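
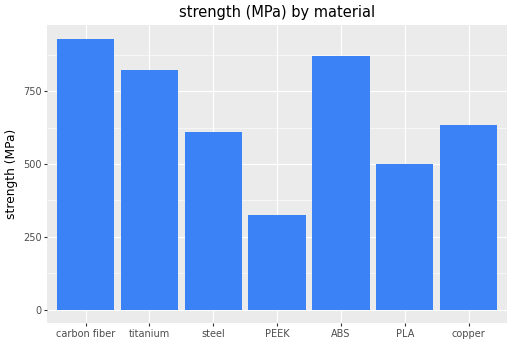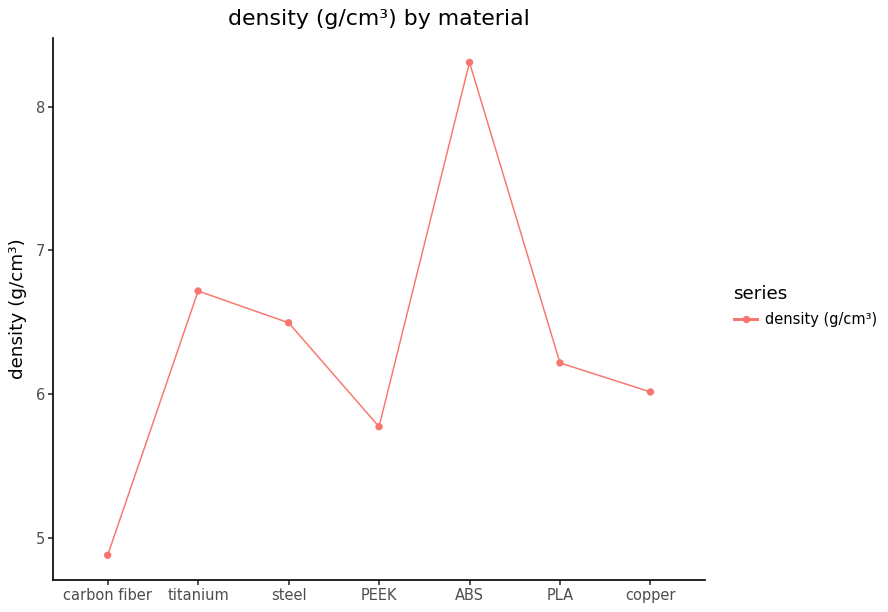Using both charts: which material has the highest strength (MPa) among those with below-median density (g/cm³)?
Chart 2 median density (g/cm³) ≈ 6; below-median materials: carbon fiber, PEEK, copper. Among those, carbon fiber has the highest strength (MPa) (≈ 900).

carbon fiber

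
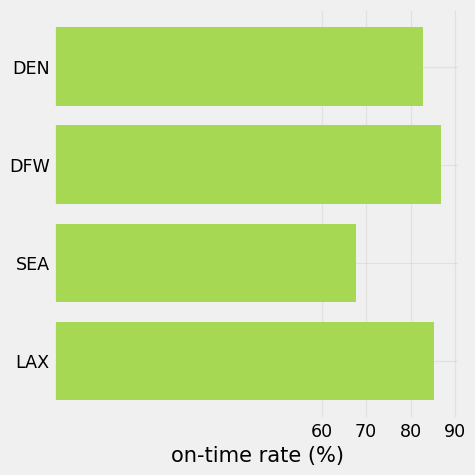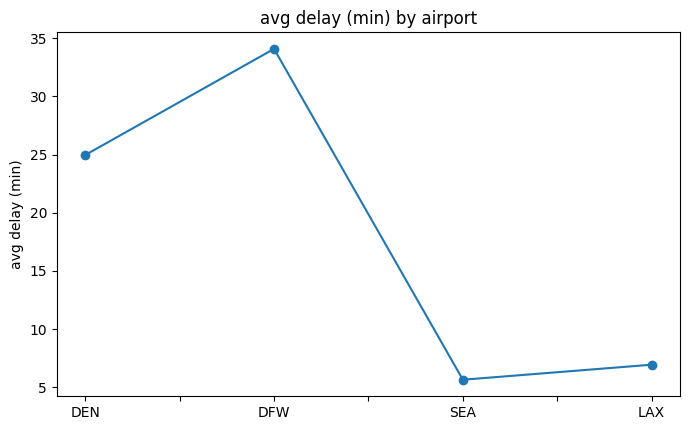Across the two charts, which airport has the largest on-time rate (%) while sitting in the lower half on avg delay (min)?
LAX

Chart 2 median avg delay (min) ≈ 15; below-median airports: SEA, LAX. Among those, LAX has the highest on-time rate (%) (≈ 90).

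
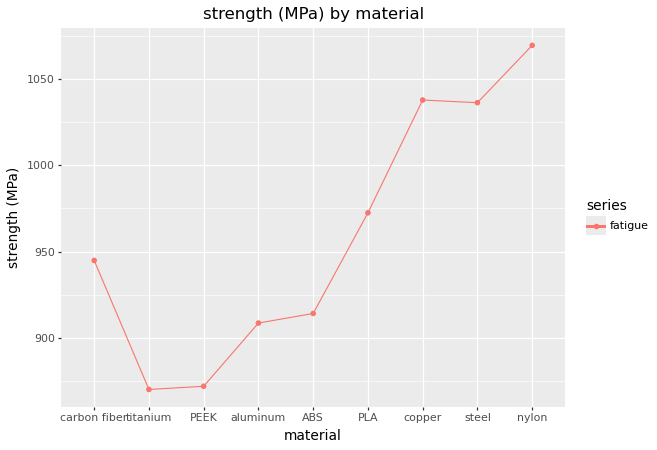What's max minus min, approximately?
Max nylon ≈ 1060, min titanium ≈ 880; range ≈ 180.

≈ 180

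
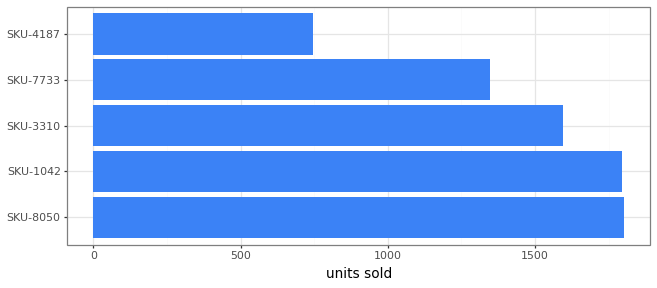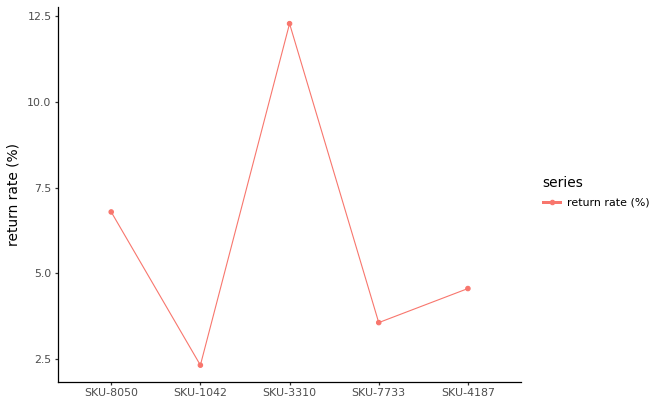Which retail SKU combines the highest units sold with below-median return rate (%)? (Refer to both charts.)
Chart 2 median return rate (%) ≈ 4; below-median retail SKUs: SKU-1042, SKU-7733. Among those, SKU-1042 has the highest units sold (≈ 1800).

SKU-1042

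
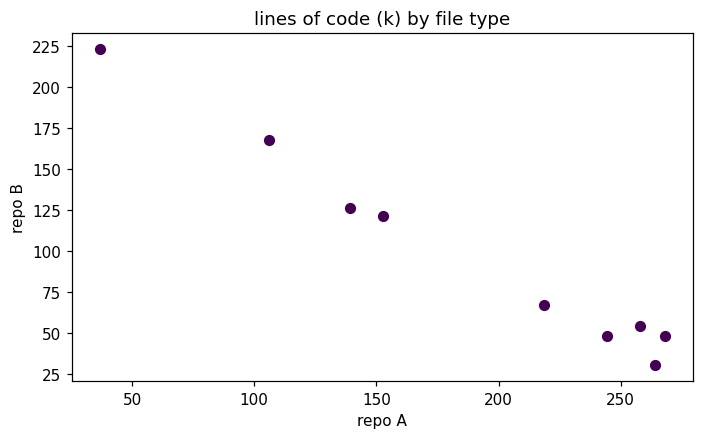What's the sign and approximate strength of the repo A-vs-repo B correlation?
negative, strong

Points are negatively correlated; strong (|r| ≈ 1.0).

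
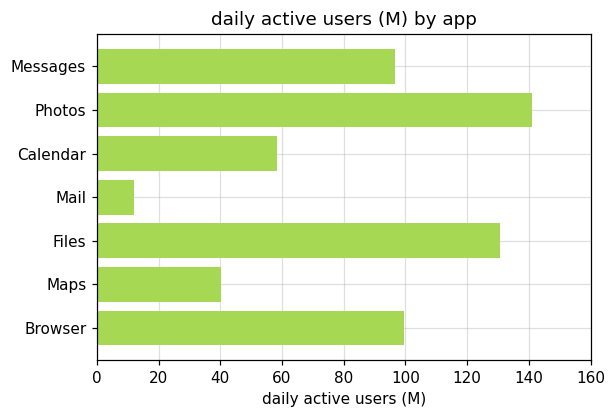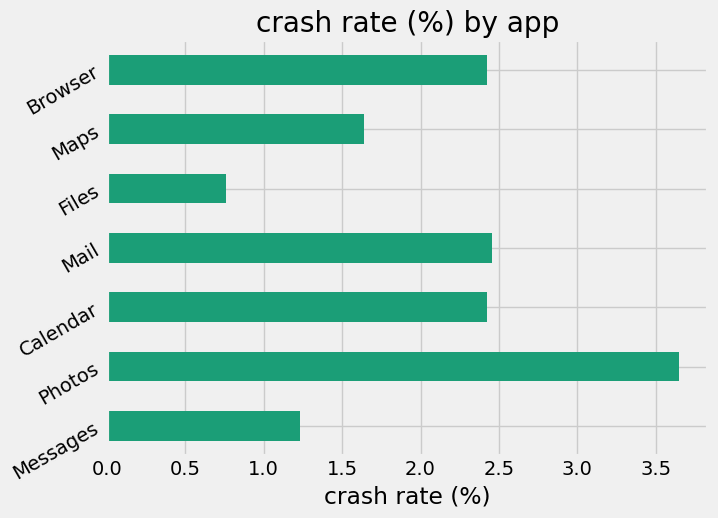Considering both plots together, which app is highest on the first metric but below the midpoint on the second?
Files

Chart 2 median crash rate (%) ≈ 2.5; below-median apps: Messages, Files, Maps. Among those, Files has the highest daily active users (M) (≈ 140).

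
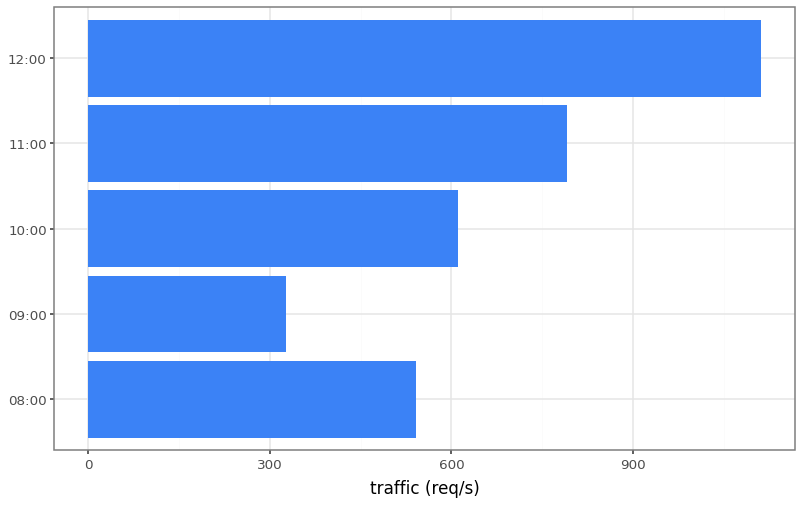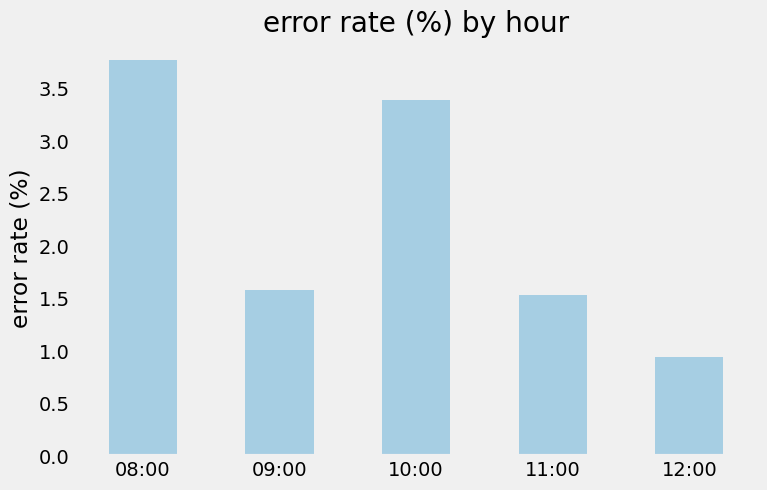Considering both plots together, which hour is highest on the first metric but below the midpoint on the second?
12:00

Chart 2 median error rate (%) ≈ 1.5; below-median hours: 11:00, 12:00. Among those, 12:00 has the highest traffic (req/s) (≈ 1200).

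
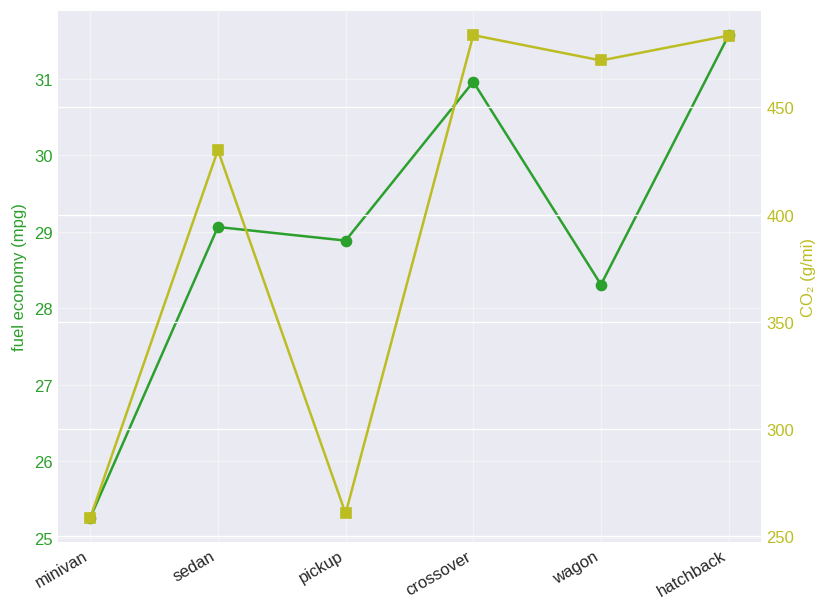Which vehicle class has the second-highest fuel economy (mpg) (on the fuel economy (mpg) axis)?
Top 3 (on the fuel economy (mpg) axis): hatchback ≈ 32, crossover ≈ 31, sedan ≈ 29.

crossover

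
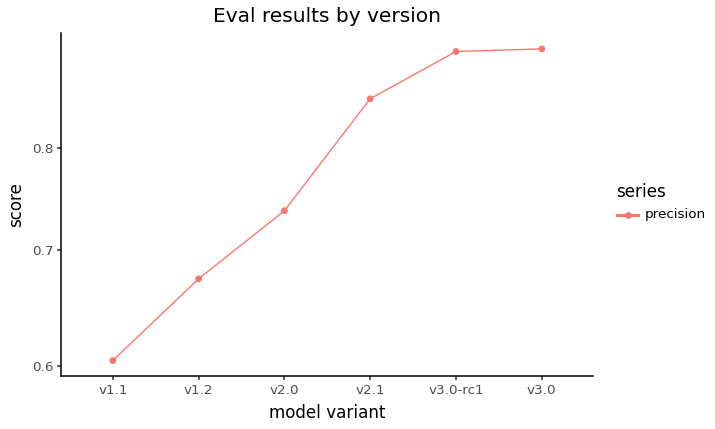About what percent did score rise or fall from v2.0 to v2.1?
≈ +13.3%

v2.0 ≈ 0.75, v2.1 ≈ 0.85; (0.85 − 0.75) / 0.75 ≈ +13.3%.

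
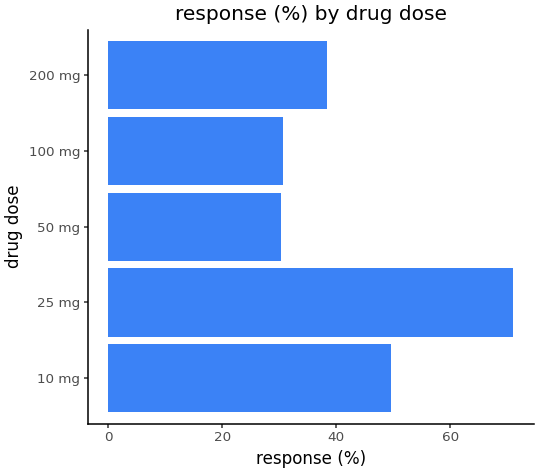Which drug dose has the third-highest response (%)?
Top 4: 25 mg ≈ 70, 10 mg ≈ 50, 200 mg ≈ 40, 100 mg ≈ 30.

200 mg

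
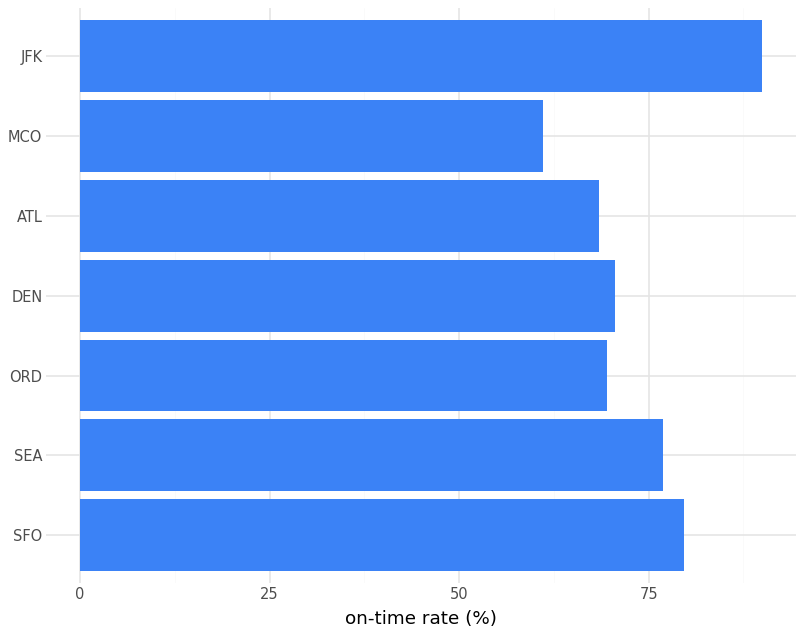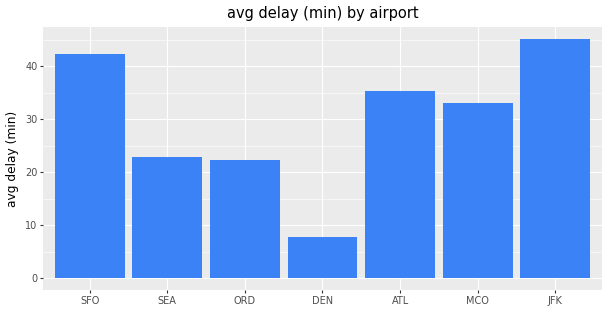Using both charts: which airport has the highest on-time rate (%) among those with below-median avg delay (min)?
SEA

Chart 2 median avg delay (min) ≈ 35; below-median airports: SEA, ORD, DEN. Among those, SEA has the highest on-time rate (%) (≈ 80).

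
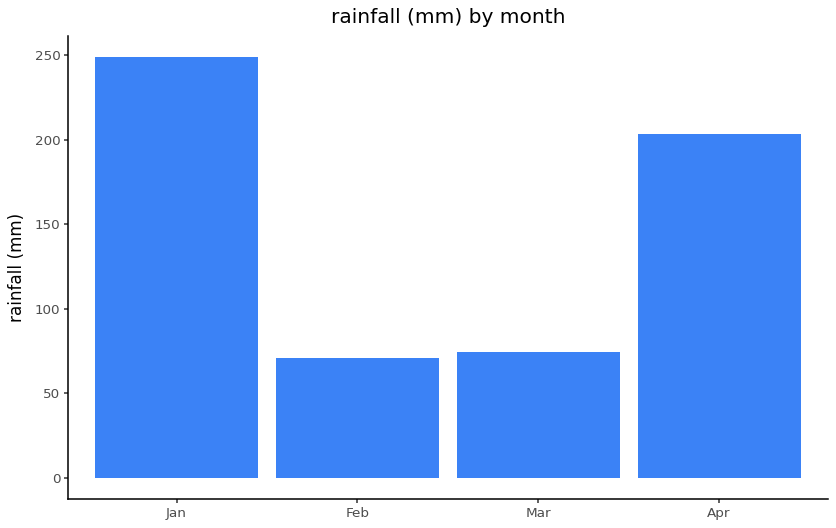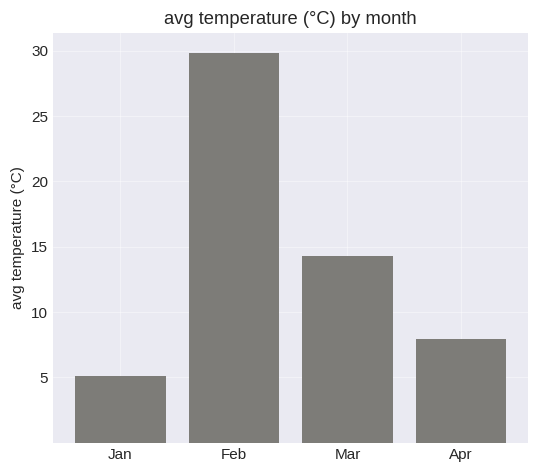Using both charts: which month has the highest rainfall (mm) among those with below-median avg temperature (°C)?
Chart 2 median avg temperature (°C) ≈ 10; below-median months: Jan, Apr. Among those, Jan has the highest rainfall (mm) (≈ 250).

Jan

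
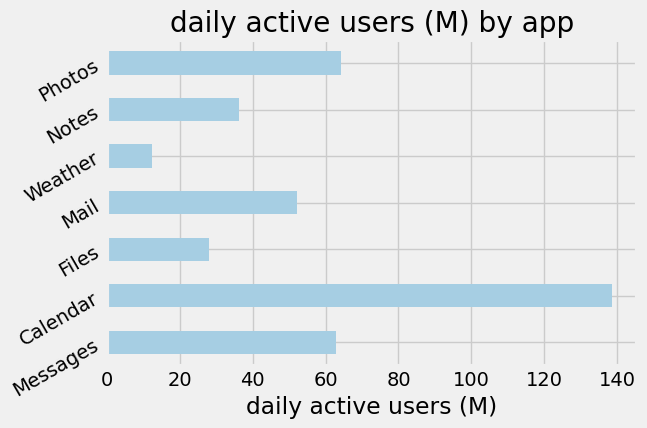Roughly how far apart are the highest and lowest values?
Max Calendar ≈ 140, min Weather ≈ 20; range ≈ 120.

≈ 120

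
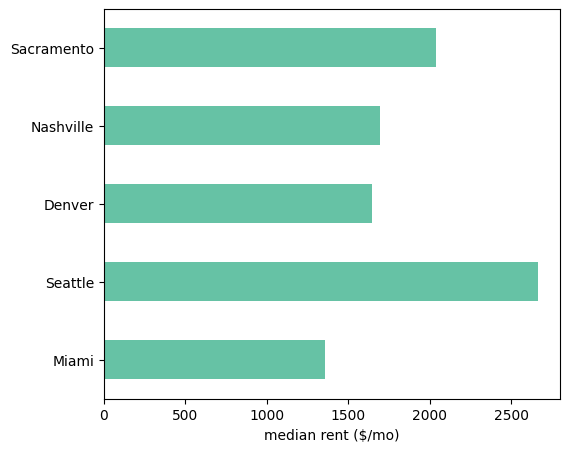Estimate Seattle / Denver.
Seattle ≈ 2500, Denver ≈ 1500; 2500/1500 ≈ 1.67.

≈ 1.67×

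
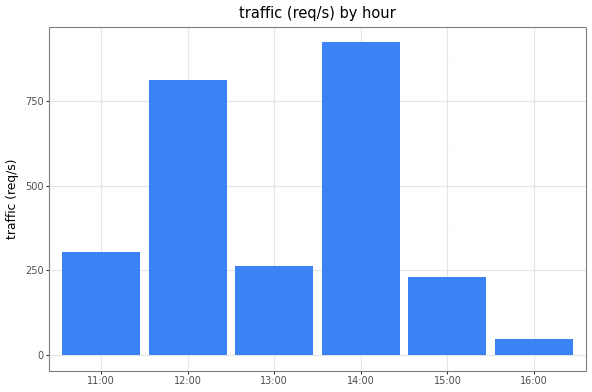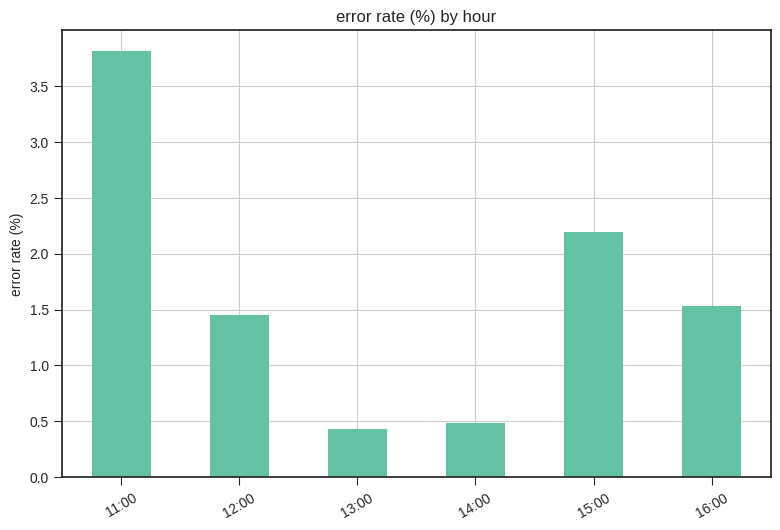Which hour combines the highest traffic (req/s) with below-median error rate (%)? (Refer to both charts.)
14:00

Chart 2 median error rate (%) ≈ 1.5; below-median hours: 12:00, 13:00, 14:00. Among those, 14:00 has the highest traffic (req/s) (≈ 900).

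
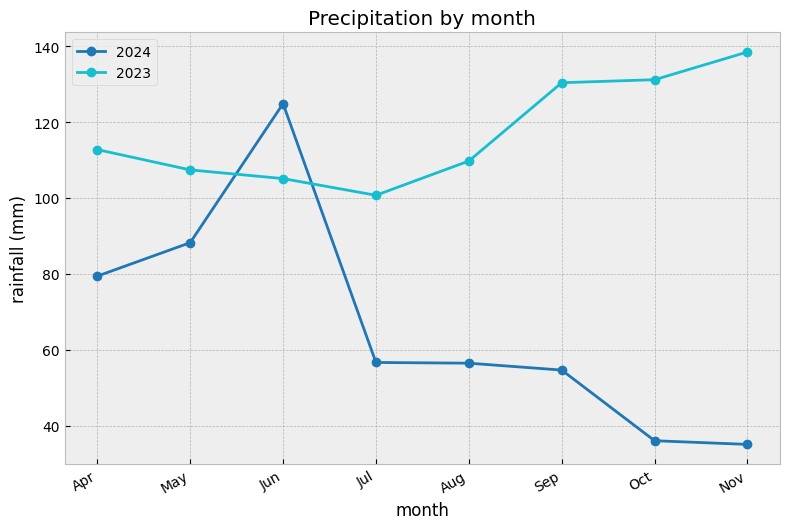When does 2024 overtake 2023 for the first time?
May: 2024 ≈ 90 vs 2023 ≈ 110 (not yet); Jun: 2024 ≈ 120 vs 2023 ≈ 110 (first crossover).

Jun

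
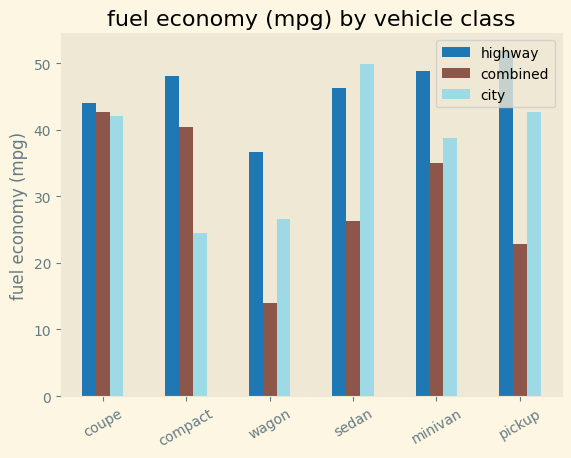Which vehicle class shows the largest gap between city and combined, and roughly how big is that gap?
sedan: city ≈ 50, combined ≈ 25 → gap ≈ 25. Next-largest (pickup) is only ≈ 20.

sedan, ≈ 25 mpg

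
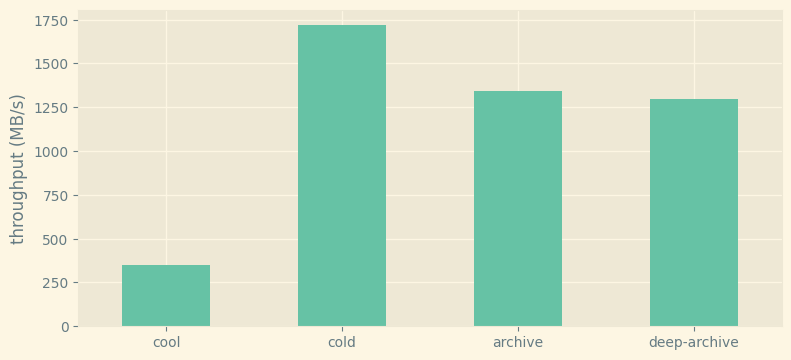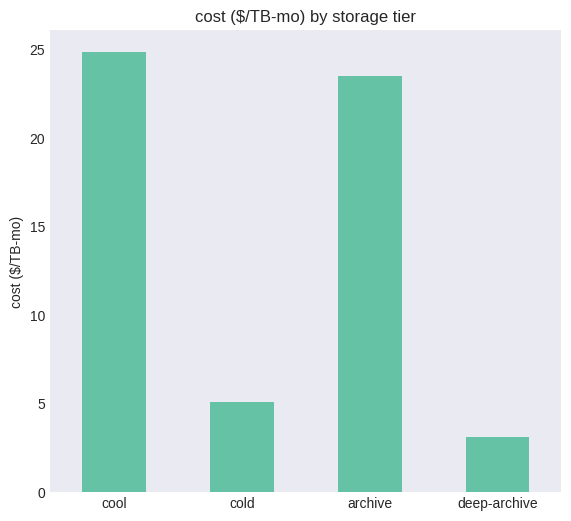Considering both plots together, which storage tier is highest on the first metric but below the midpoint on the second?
Chart 2 median cost ($/TB-mo) ≈ 15; below-median storage tiers: cold, deep-archive. Among those, cold has the highest throughput (MB/s) (≈ 1800).

cold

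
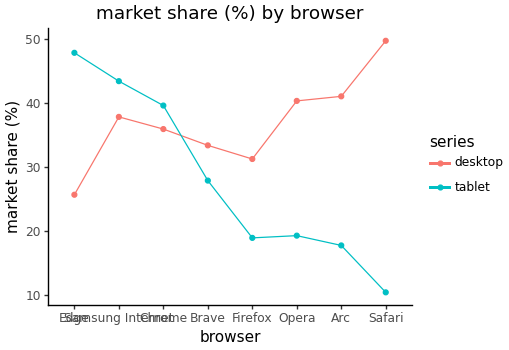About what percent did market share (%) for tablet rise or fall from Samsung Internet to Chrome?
≈ -11.1%

Samsung Internet ≈ 45, Chrome ≈ 40; (40 − 45) / 45 ≈ -11.1%.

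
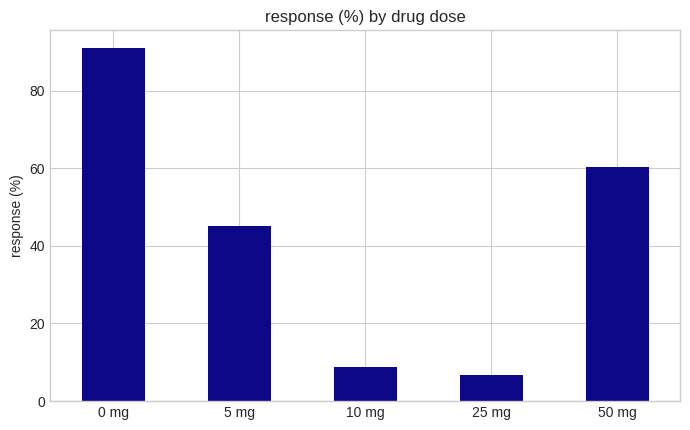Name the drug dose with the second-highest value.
Top 3: 0 mg ≈ 90, 50 mg ≈ 60, 5 mg ≈ 50.

50 mg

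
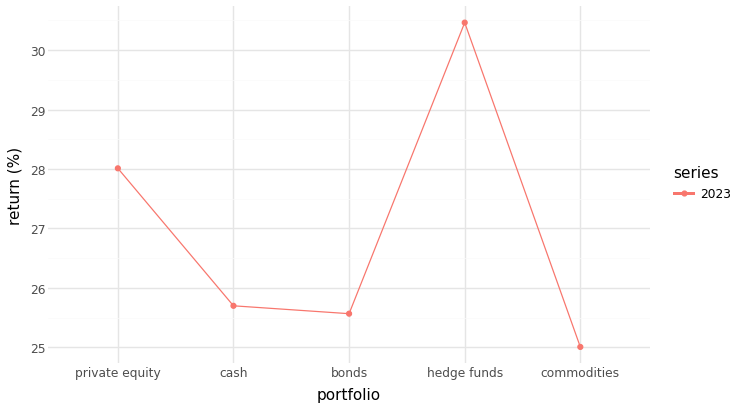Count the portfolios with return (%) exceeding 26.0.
Above 26.0: private equity, hedge funds.

2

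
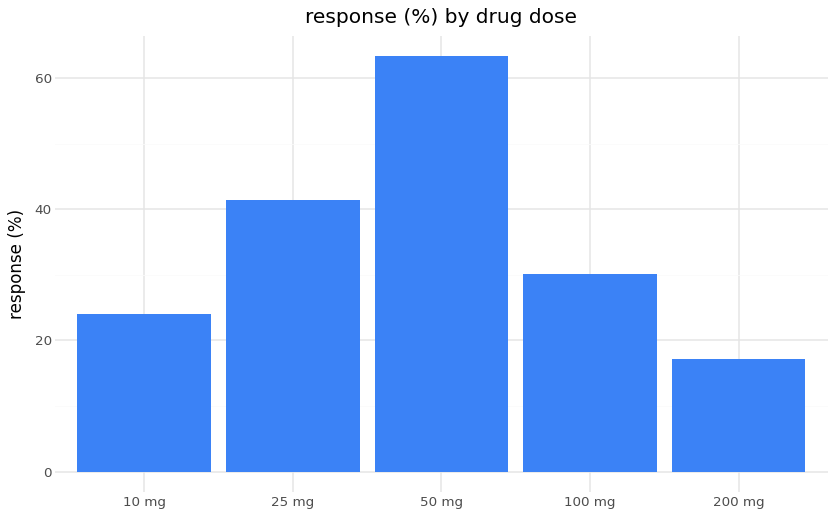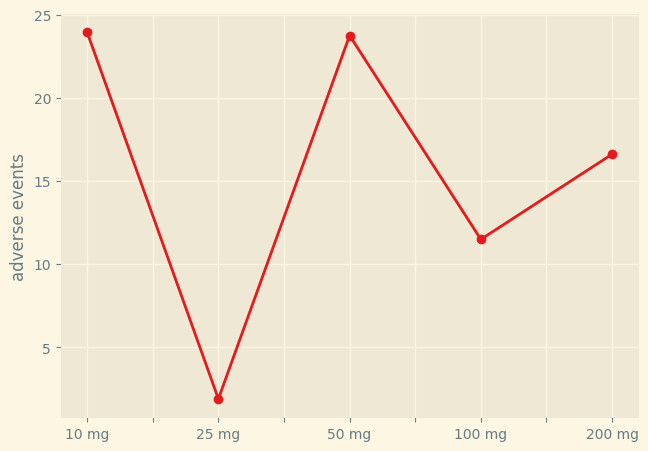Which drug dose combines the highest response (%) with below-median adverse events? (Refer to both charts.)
Chart 2 median adverse events ≈ 15; below-median drug doses: 25 mg, 100 mg. Among those, 25 mg has the highest response (%) (≈ 40).

25 mg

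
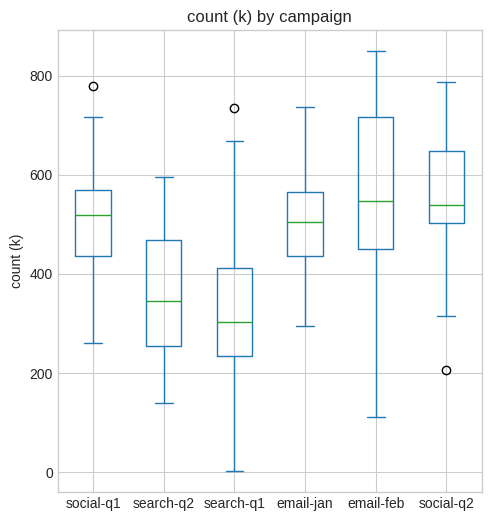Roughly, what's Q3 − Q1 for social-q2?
Q3 ≈ 650, Q1 ≈ 500; IQR ≈ 150.

≈ 150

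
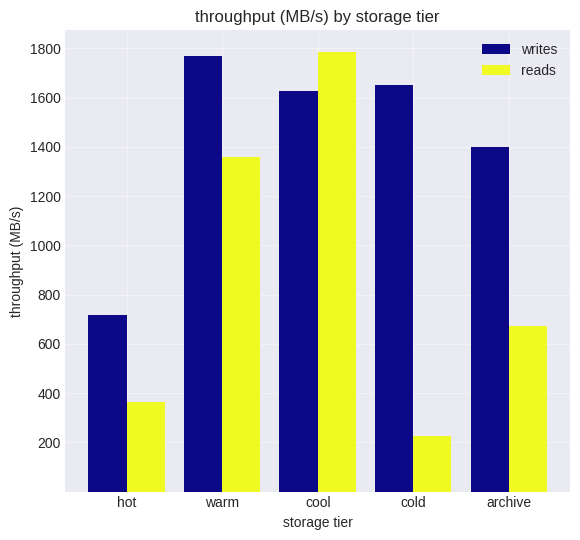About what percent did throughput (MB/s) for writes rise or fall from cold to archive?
cold ≈ 1600, archive ≈ 1400; (1400 − 1600) / 1600 ≈ -12.5%.

≈ -12.5%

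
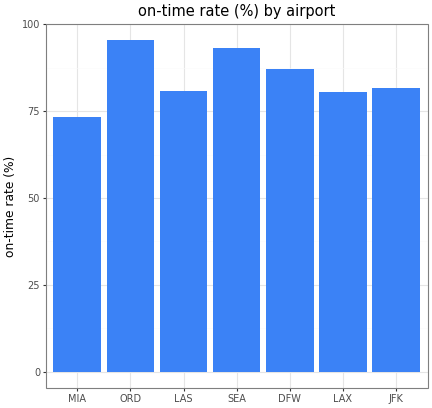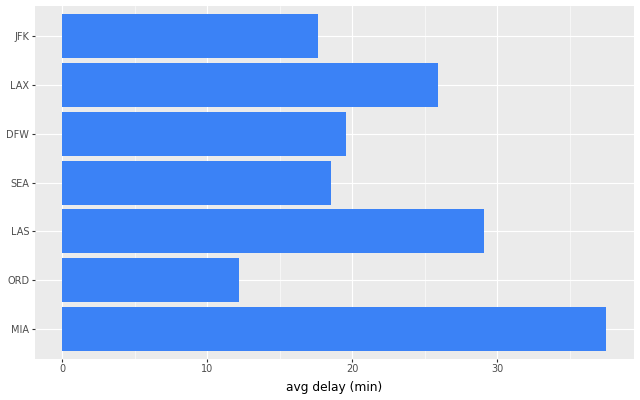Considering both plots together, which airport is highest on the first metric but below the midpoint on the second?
Chart 2 median avg delay (min) ≈ 20; below-median airports: ORD, SEA, JFK. Among those, ORD has the highest on-time rate (%) (≈ 100).

ORD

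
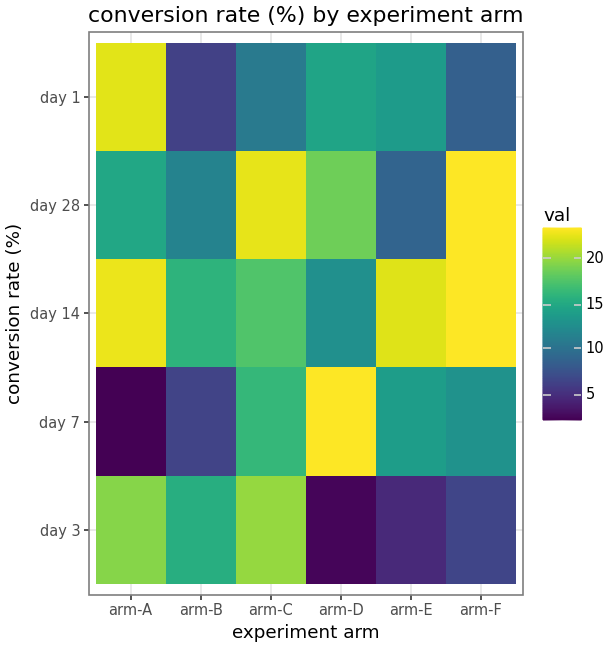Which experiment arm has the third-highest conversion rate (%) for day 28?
arm-D

Top 4 for day 28: arm-F ≈ 24, arm-C ≈ 22, arm-D ≈ 18, arm-A ≈ 14.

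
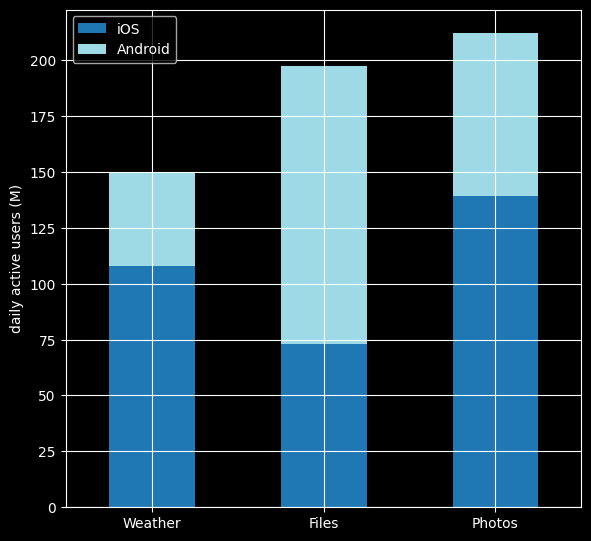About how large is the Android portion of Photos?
Android top ≈ 220, bottom ≈ 140; segment ≈ 80.

≈ 80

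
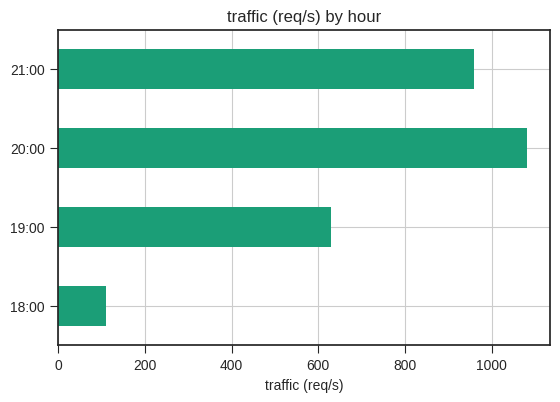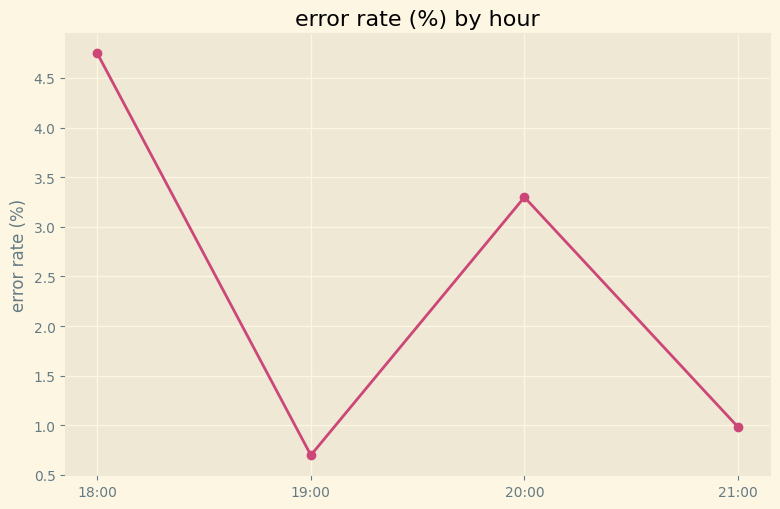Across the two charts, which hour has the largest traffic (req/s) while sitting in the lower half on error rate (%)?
Chart 2 median error rate (%) ≈ 2; below-median hours: 19:00, 21:00. Among those, 21:00 has the highest traffic (req/s) (≈ 1000).

21:00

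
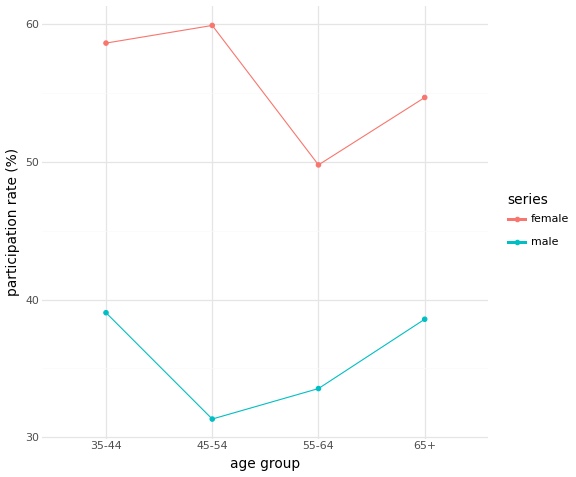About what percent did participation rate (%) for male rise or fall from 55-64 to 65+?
≈ +14.3%

55-64 ≈ 35, 65+ ≈ 40; (40 − 35) / 35 ≈ +14.3%.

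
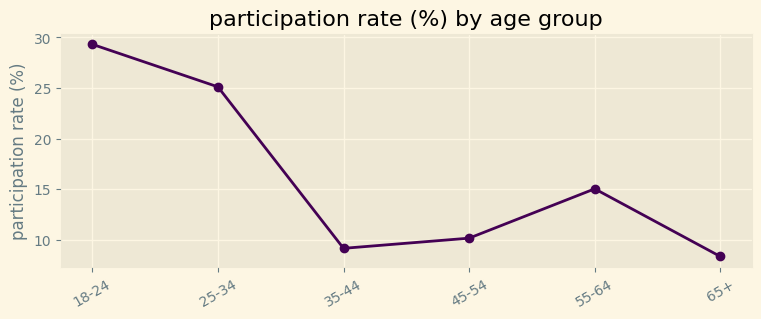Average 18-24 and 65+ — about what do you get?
(30 + 8) / 2 ≈ 19.

≈ 19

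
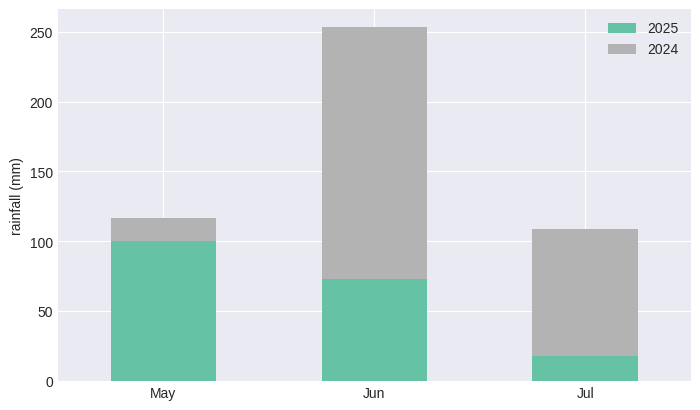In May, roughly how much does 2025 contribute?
2025 top ≈ 100, bottom ≈ 0; segment ≈ 100.

≈ 100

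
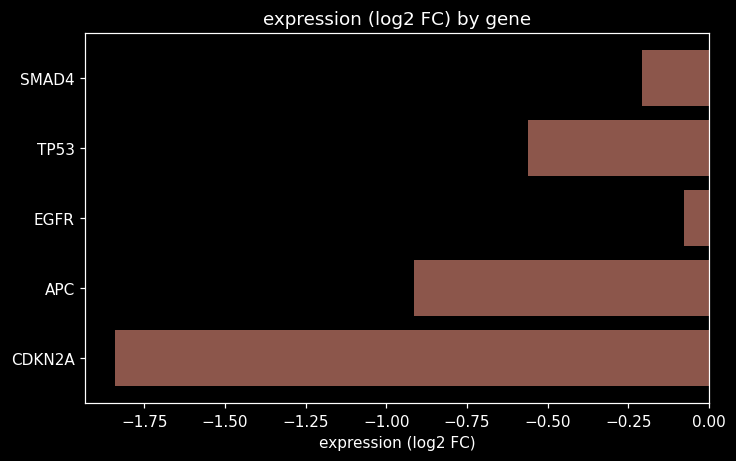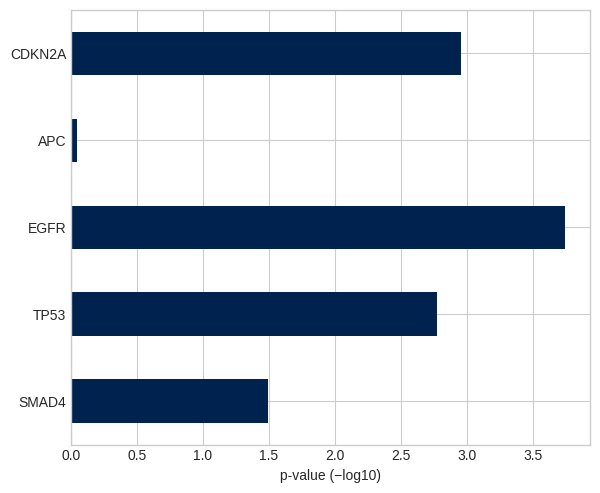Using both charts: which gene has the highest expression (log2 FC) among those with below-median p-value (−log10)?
SMAD4

Chart 2 median p-value (−log10) ≈ 3; below-median genes: SMAD4, APC. Among those, SMAD4 has the highest expression (log2 FC) (≈ 0).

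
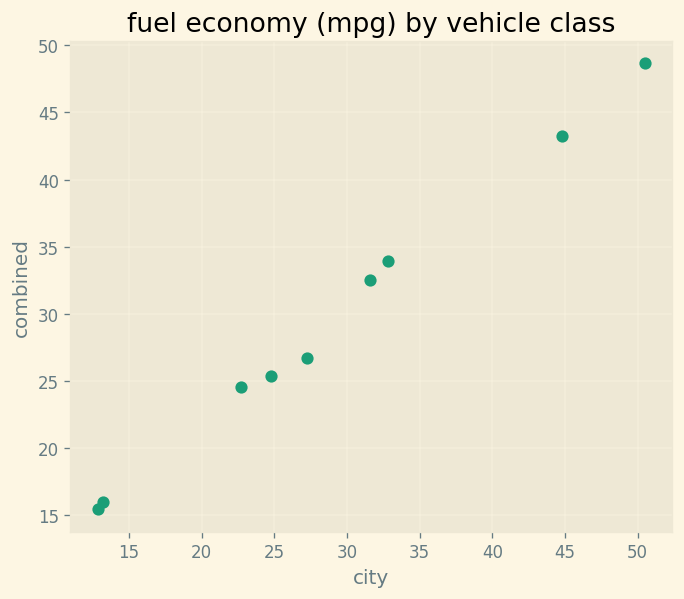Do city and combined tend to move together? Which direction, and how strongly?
Points are positively correlated; strong (|r| ≈ 1.0).

positive, strong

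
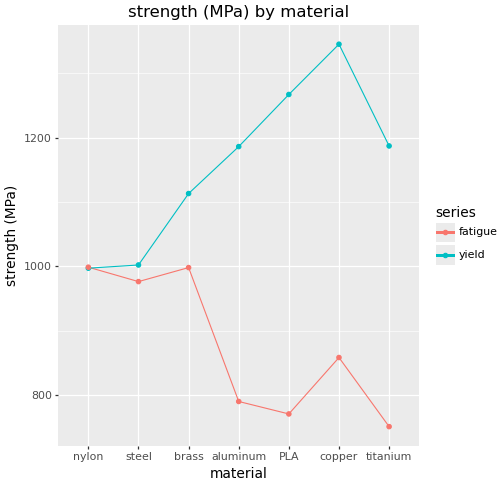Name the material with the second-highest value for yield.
Top 3 for yield: copper ≈ 1350, PLA ≈ 1250, titanium ≈ 1200.

PLA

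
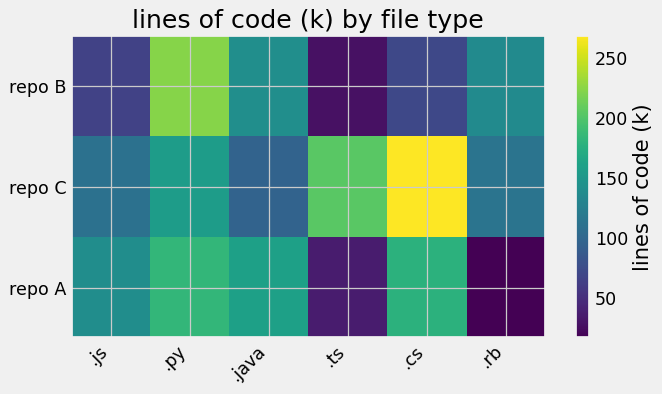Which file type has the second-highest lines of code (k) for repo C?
.ts

Top 3 for repo C: .cs ≈ 275, .ts ≈ 200, .py ≈ 150.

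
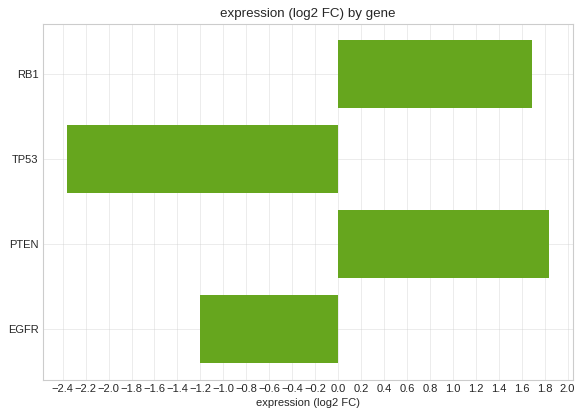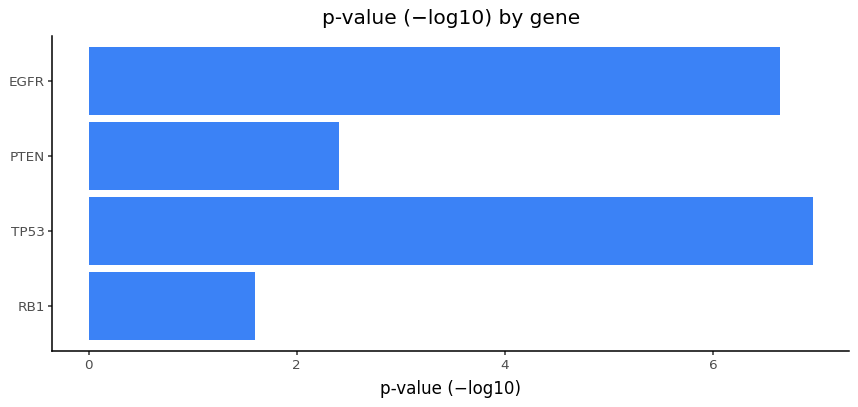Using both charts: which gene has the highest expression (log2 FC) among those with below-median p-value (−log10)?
Chart 2 median p-value (−log10) ≈ 5; below-median genes: RB1, PTEN. Among those, PTEN has the highest expression (log2 FC) (≈ 1.8).

PTEN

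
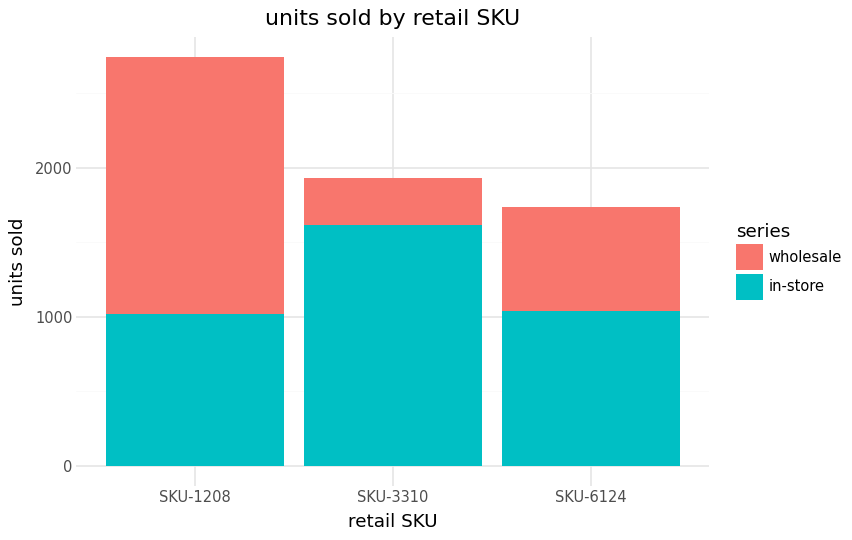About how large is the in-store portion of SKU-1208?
≈ 1000

in-store top ≈ 1000, bottom ≈ 0; segment ≈ 1000.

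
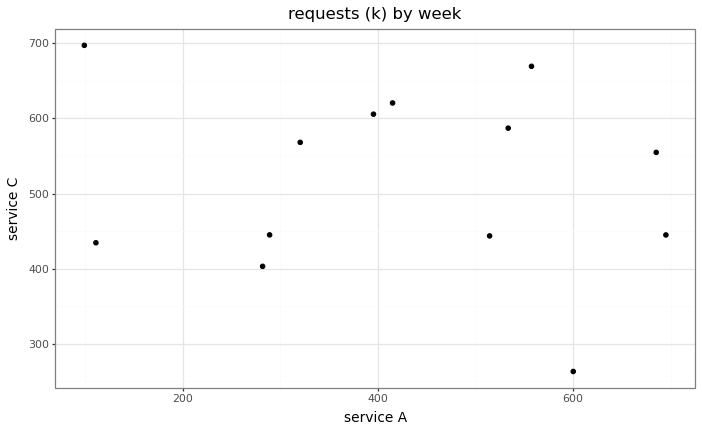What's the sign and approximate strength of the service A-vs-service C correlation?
Points are roughly uncorrelated; weak (|r| ≈ 0.2).

no clear correlation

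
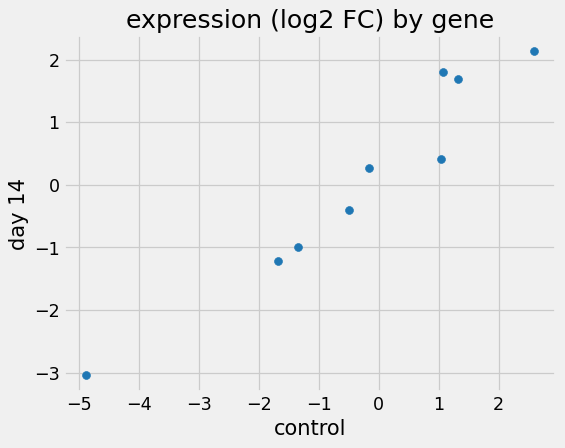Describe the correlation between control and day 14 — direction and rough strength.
Points are positively correlated; strong (|r| ≈ 1.0).

positive, strong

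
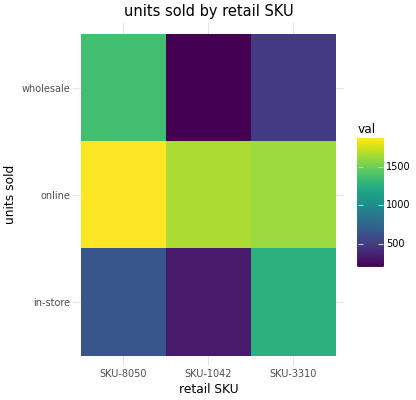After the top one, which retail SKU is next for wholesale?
SKU-3310

Top 3 for wholesale: SKU-8050 ≈ 1400, SKU-3310 ≈ 400, SKU-1042 ≈ 200.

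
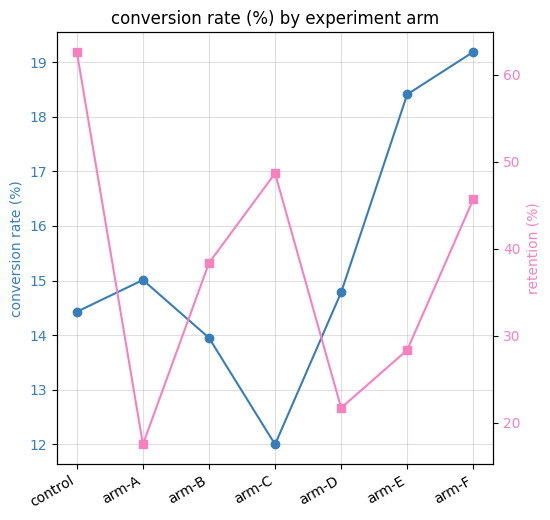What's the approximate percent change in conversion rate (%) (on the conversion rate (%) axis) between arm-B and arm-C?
≈ -14.3%

arm-B ≈ 14, arm-C ≈ 12; (12 − 14) / 14 ≈ -14.3%.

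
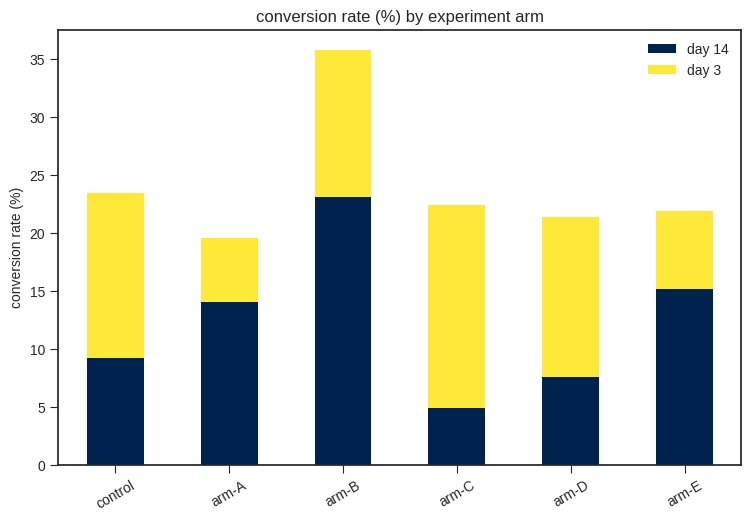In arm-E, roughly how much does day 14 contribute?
day 14 top ≈ 15, bottom ≈ 0; segment ≈ 15.

≈ 15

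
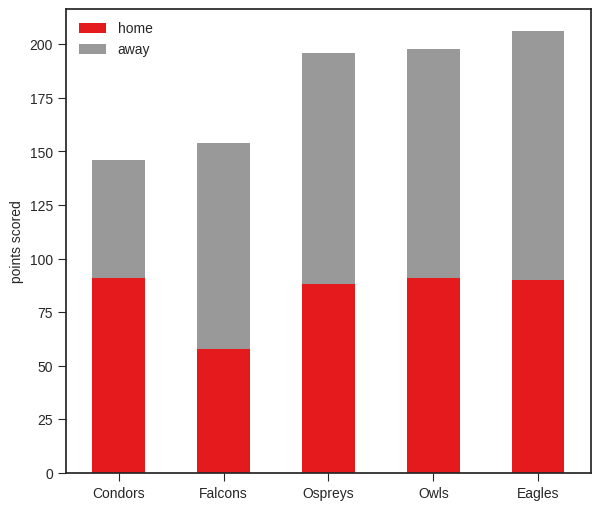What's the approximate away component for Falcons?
away top ≈ 160, bottom ≈ 60; segment ≈ 100.

≈ 100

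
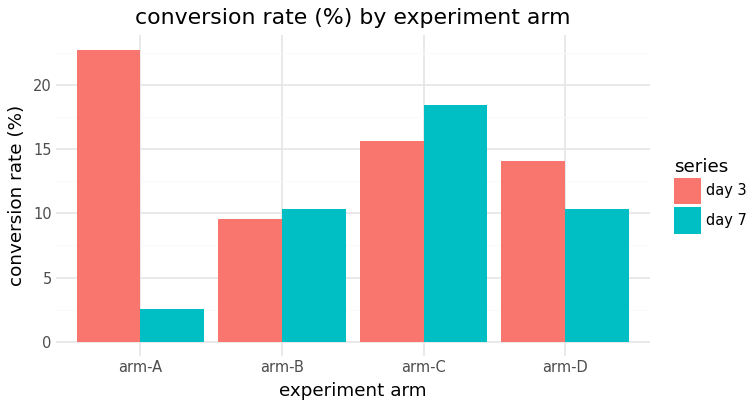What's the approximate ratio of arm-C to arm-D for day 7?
≈ 1.8×

arm-C ≈ 18, arm-D ≈ 10; 18/10 ≈ 1.8.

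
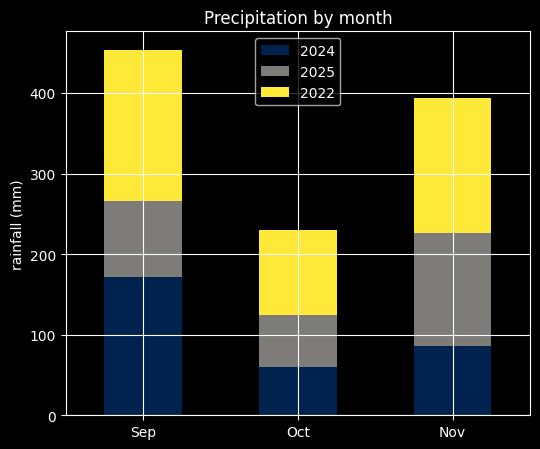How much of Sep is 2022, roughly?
≈ 200

2022 top ≈ 450, bottom ≈ 250; segment ≈ 200.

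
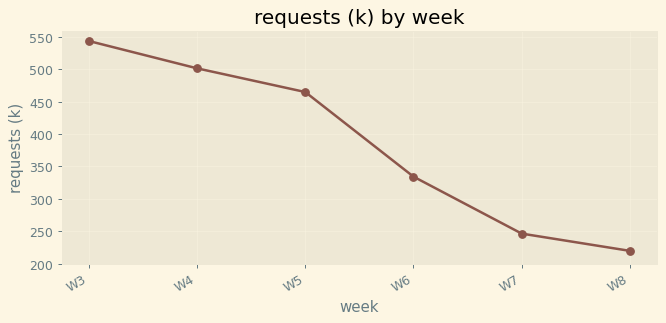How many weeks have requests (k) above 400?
Above 400: W3, W4, W5.

3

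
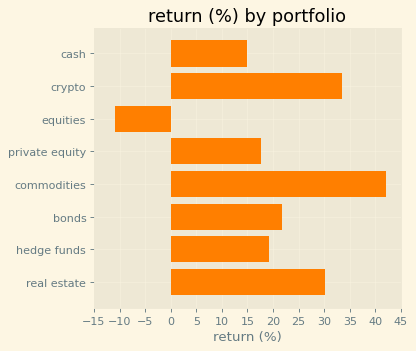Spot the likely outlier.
equities

equities ≈ -10; the rest sit between ≈ 15 and ≈ 40.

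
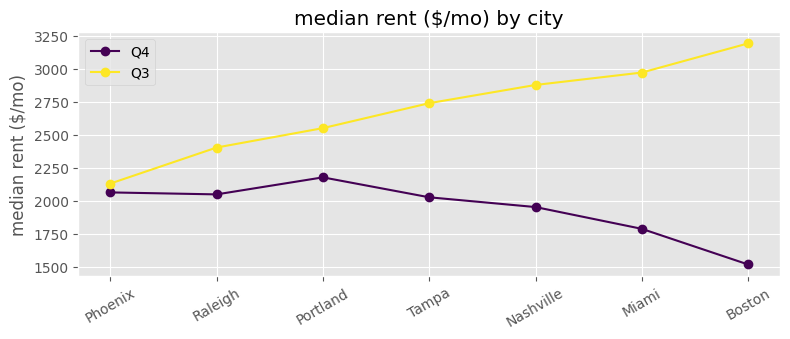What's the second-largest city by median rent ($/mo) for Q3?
Miami

Top 3 for Q3: Boston ≈ 3200, Miami ≈ 3000, Nashville ≈ 2800.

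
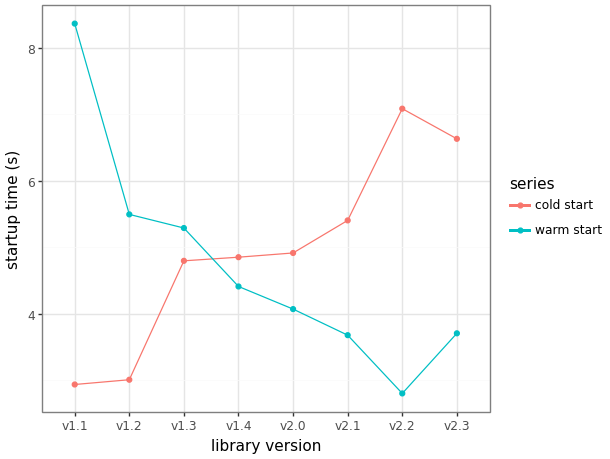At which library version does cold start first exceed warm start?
v1.3: cold start ≈ 5.0 vs warm start ≈ 5.5 (not yet); v1.4: cold start ≈ 5.0 vs warm start ≈ 4.5 (first crossover).

v1.4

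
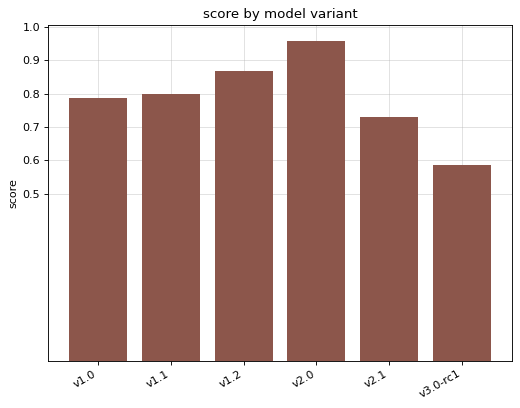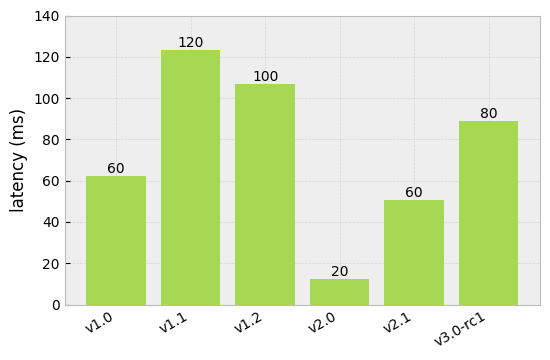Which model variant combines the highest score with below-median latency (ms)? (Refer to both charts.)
v2.0

Chart 2 median latency (ms) ≈ 80; below-median model variants: v1.0, v2.0, v2.1. Among those, v2.0 has the highest score (≈ 1).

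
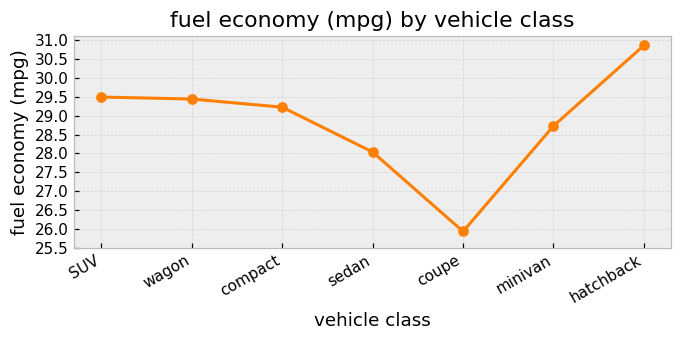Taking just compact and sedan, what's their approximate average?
(29.0 + 28.0) / 2 ≈ 28.5.

≈ 28.5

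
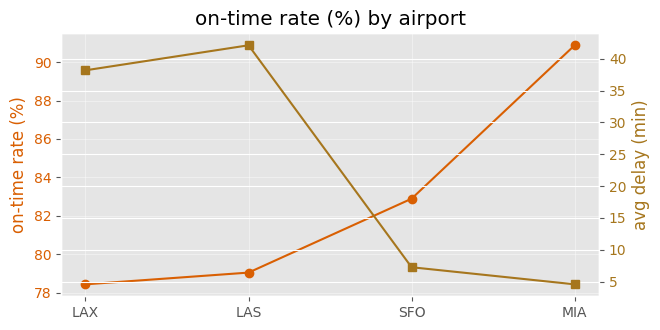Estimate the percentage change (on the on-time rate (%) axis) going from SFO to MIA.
≈ +9.8%

SFO ≈ 82, MIA ≈ 90; (90 − 82) / 82 ≈ +9.8%.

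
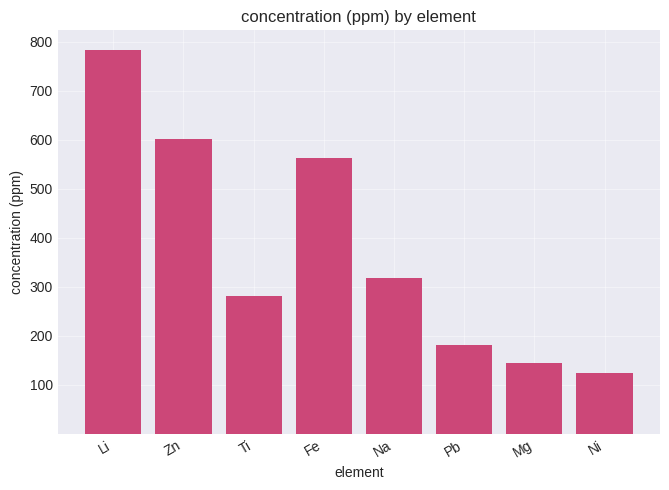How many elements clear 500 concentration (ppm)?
3

Above 500: Li, Zn, Fe.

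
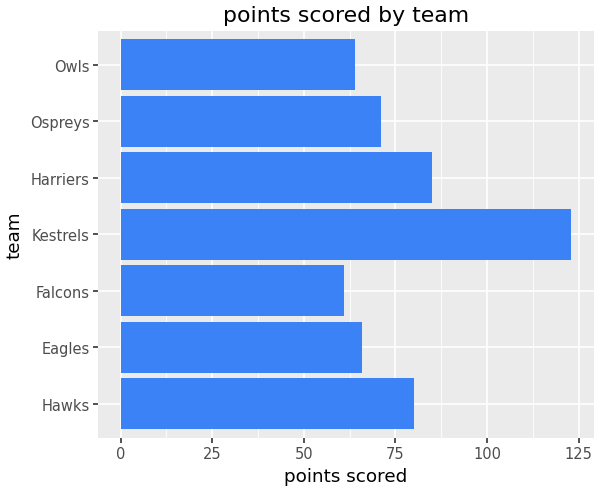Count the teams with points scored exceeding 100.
Above 100: Kestrels.

1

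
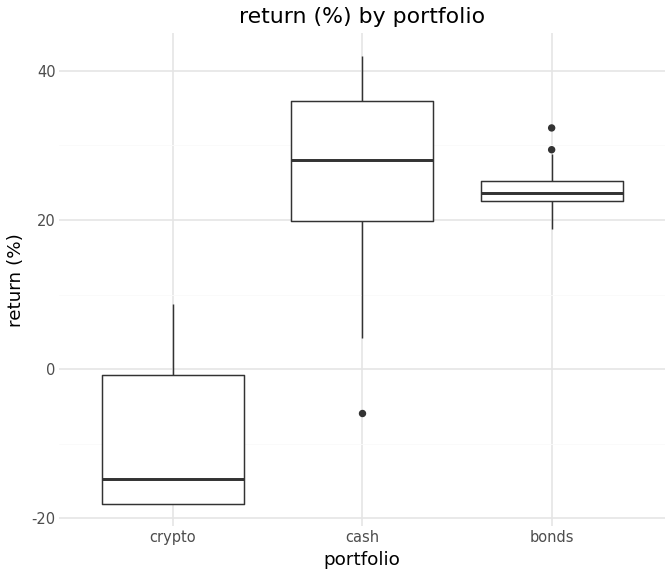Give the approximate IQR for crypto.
Q3 ≈ 0, Q1 ≈ -20; IQR ≈ 20.

≈ 20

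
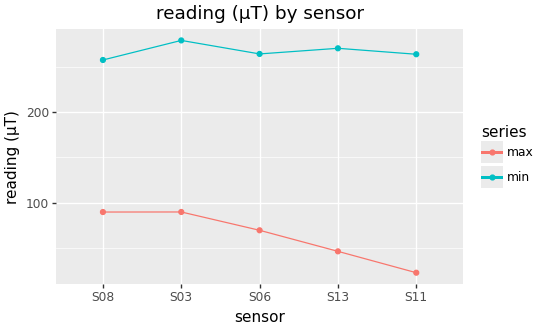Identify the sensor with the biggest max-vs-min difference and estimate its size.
S11, ≈ 250 µT

S11: max ≈ 25, min ≈ 275 → gap ≈ 250. Next-largest (S13) is only ≈ 225.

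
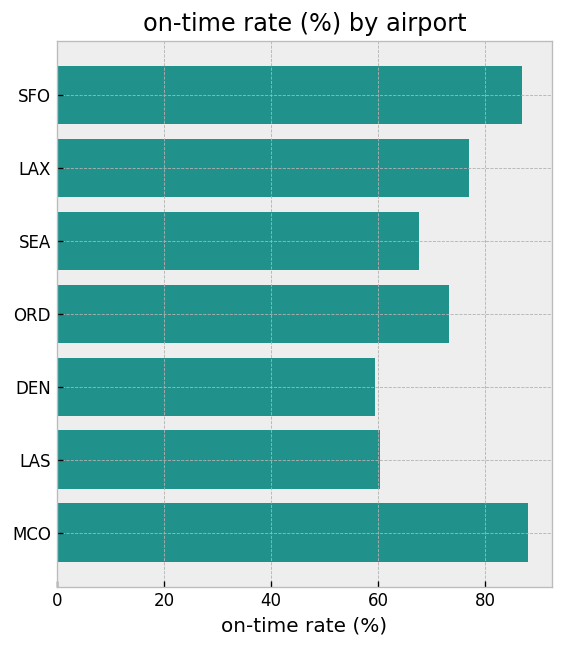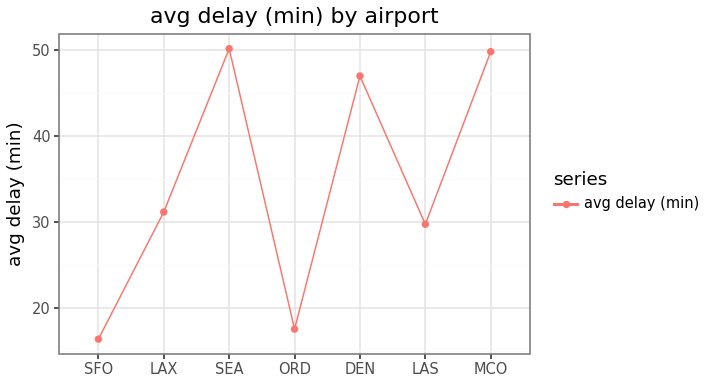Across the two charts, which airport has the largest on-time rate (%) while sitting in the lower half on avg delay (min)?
SFO

Chart 2 median avg delay (min) ≈ 30; below-median airports: SFO, ORD, LAS. Among those, SFO has the highest on-time rate (%) (≈ 90).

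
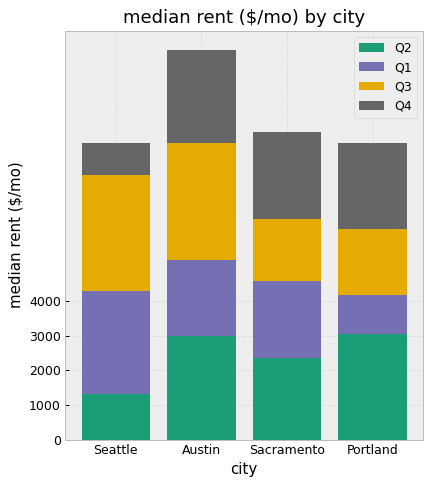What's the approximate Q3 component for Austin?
≈ 4000

Q3 top ≈ 9000, bottom ≈ 5000; segment ≈ 4000.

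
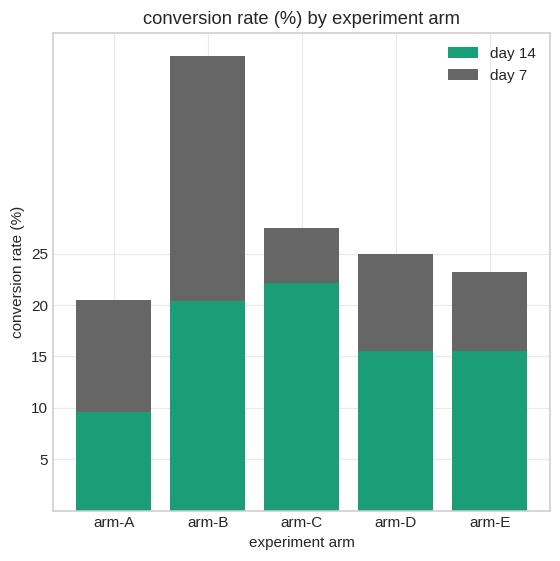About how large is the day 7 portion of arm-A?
≈ 10

day 7 top ≈ 20, bottom ≈ 10; segment ≈ 10.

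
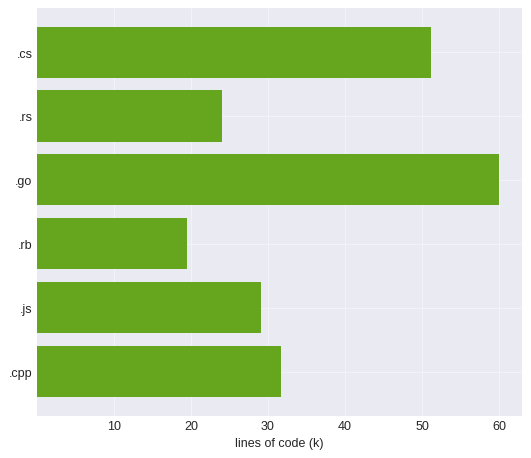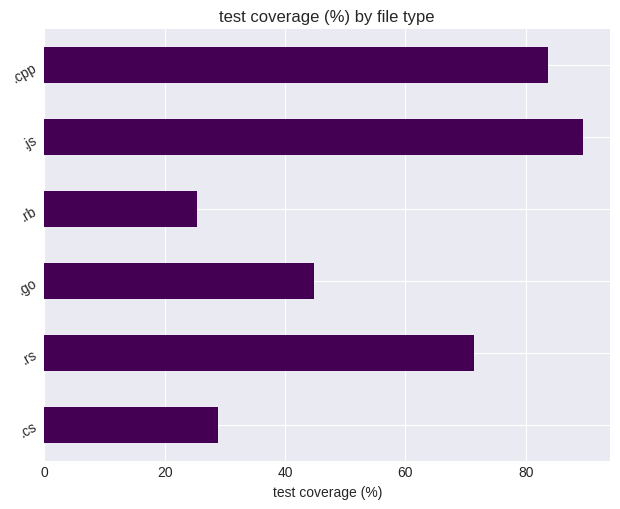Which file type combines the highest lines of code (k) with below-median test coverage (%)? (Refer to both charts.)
Chart 2 median test coverage (%) ≈ 60; below-median file types: .cs, .go, .rb. Among those, .go has the highest lines of code (k) (≈ 60).

.go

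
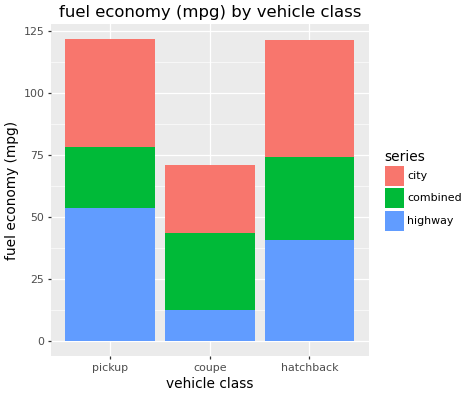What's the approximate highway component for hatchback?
highway top ≈ 40, bottom ≈ 0; segment ≈ 40.

≈ 40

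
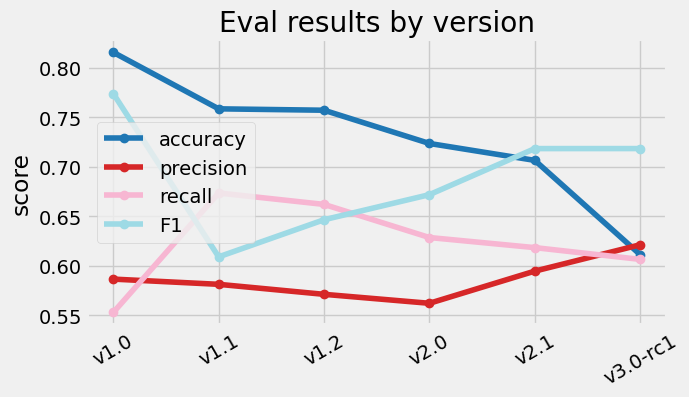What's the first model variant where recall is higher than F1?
v1.0: recall ≈ 0.55 vs F1 ≈ 0.75 (not yet); v1.1: recall ≈ 0.65 vs F1 ≈ 0.60 (first crossover).

v1.1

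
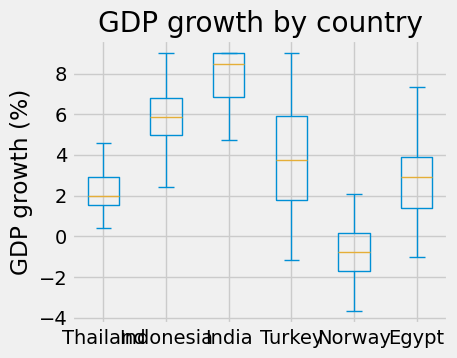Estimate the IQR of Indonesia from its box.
Q3 ≈ 7, Q1 ≈ 5; IQR ≈ 2.

≈ 2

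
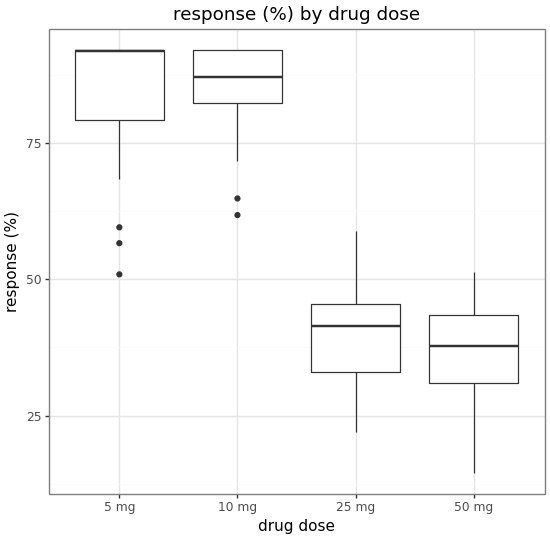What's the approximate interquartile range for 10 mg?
Q3 ≈ 90, Q1 ≈ 80; IQR ≈ 10.

≈ 10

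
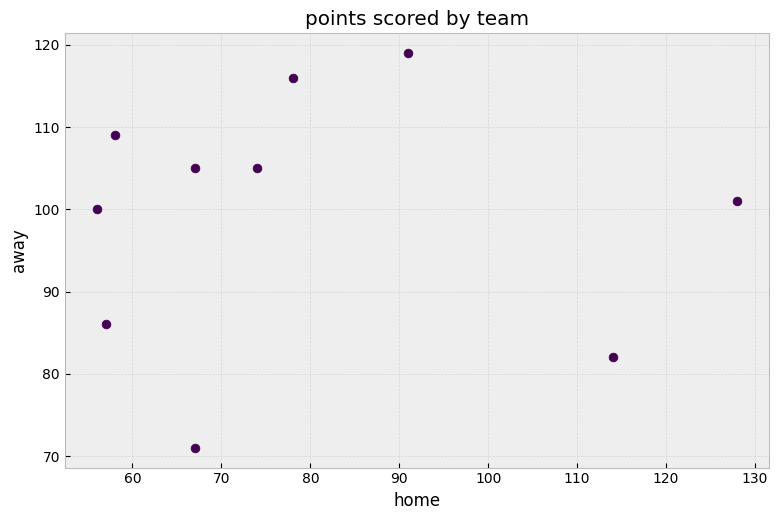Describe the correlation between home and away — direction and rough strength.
Points are roughly uncorrelated; weak (|r| ≈ 0.0).

no clear correlation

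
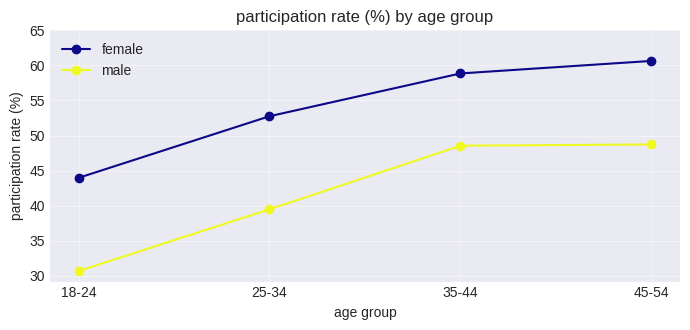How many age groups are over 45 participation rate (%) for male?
Above 45: 35-44, 45-54.

2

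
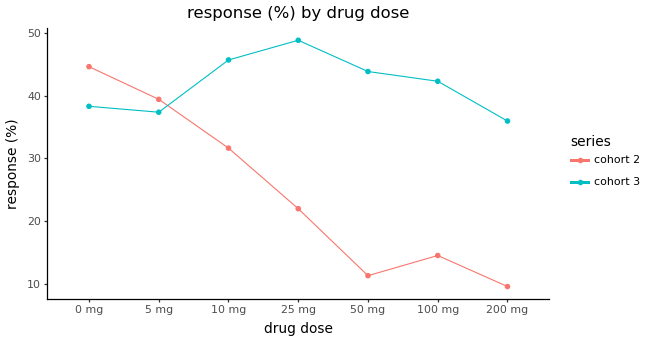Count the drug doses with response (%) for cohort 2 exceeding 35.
2

Above 35: 0 mg, 5 mg.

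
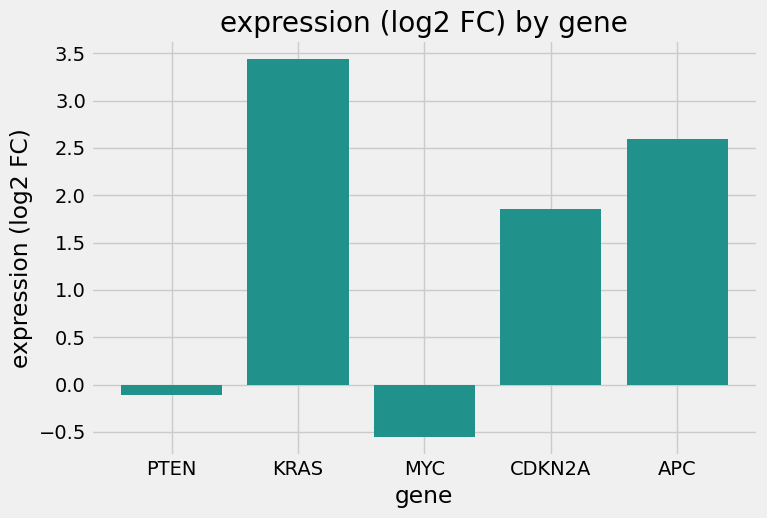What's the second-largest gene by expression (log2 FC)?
APC

Top 3: KRAS ≈ 3.5, APC ≈ 2.5, CDKN2A ≈ 2.0.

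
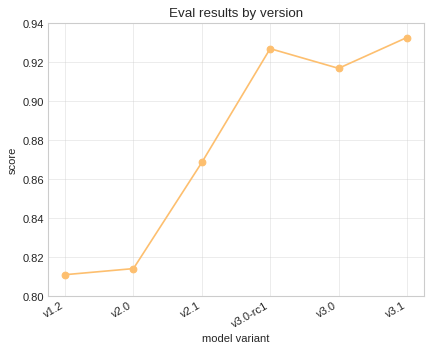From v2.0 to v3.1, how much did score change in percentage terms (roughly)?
v2.0 ≈ 0.82, v3.1 ≈ 0.94; (0.94 − 0.82) / 0.82 ≈ +14.6%.

≈ +14.6%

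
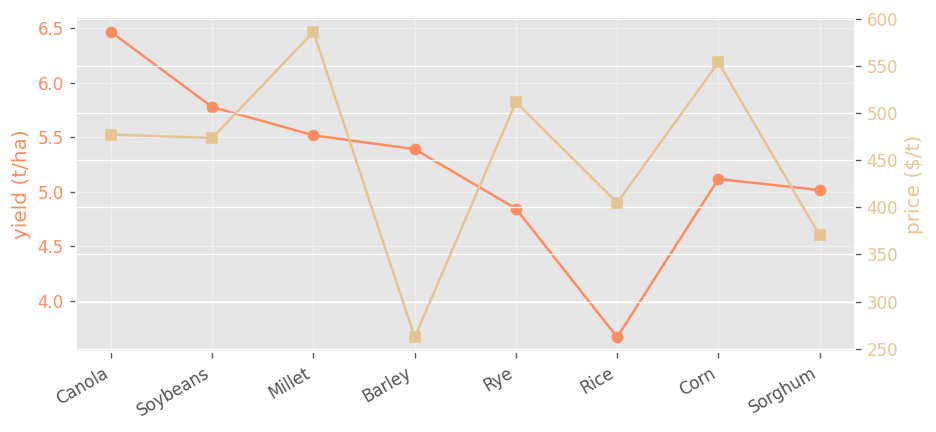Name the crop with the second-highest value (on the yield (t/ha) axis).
Soybeans

Top 3 (on the yield (t/ha) axis): Canola ≈ 6.5, Soybeans ≈ 6.0, Millet ≈ 5.5.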